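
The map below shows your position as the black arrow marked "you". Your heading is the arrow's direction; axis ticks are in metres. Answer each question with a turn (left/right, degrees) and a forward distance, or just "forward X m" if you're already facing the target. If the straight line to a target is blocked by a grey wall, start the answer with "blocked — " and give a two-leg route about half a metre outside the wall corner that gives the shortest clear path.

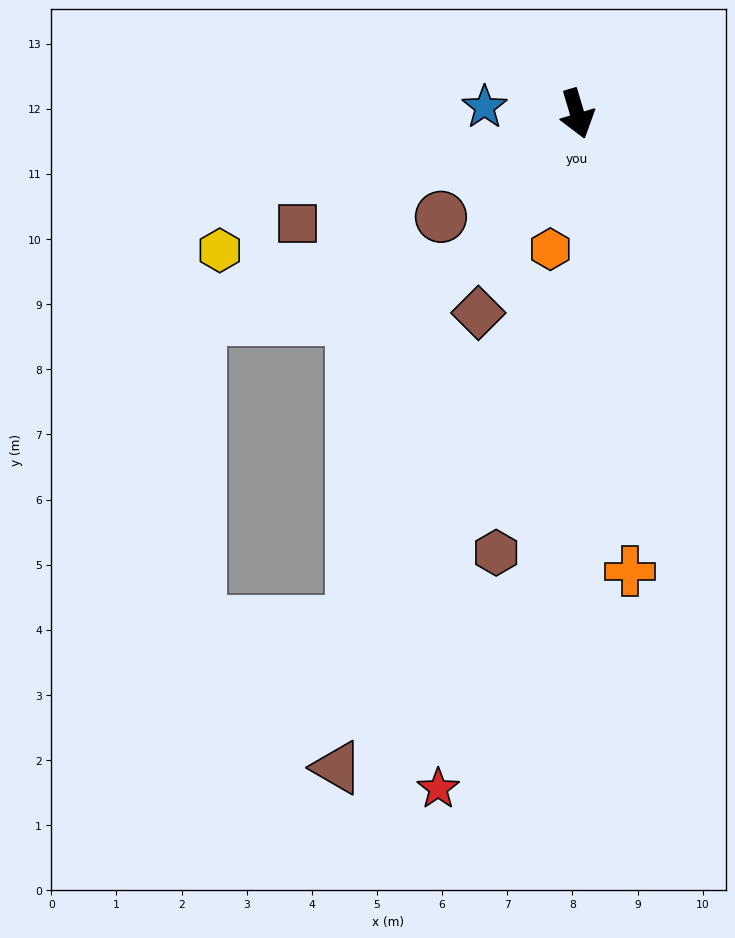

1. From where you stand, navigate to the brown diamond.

turn right 43°, forward 3.4 m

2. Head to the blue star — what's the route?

turn right 111°, forward 1.4 m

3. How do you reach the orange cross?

turn right 10°, forward 7.1 m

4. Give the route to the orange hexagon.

turn right 28°, forward 2.1 m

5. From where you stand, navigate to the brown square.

turn right 85°, forward 4.6 m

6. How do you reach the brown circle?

turn right 69°, forward 2.6 m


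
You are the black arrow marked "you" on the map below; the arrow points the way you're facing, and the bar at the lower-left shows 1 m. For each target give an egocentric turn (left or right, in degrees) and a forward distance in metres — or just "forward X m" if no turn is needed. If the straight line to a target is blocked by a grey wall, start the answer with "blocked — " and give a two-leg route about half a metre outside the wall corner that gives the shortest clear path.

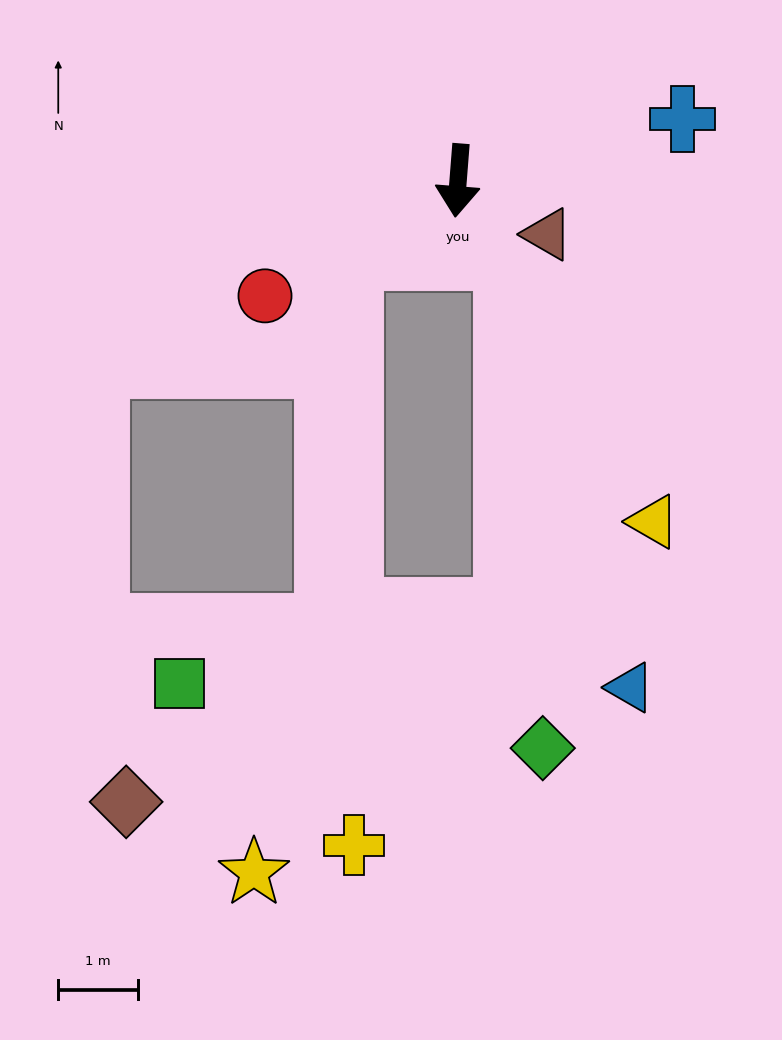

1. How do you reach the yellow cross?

blocked — turn right 50°, forward 1.7 m, then turn left 55°, forward 7.4 m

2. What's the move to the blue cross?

turn left 110°, forward 2.9 m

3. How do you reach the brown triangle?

turn left 63°, forward 1.3 m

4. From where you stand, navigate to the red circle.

turn right 55°, forward 2.8 m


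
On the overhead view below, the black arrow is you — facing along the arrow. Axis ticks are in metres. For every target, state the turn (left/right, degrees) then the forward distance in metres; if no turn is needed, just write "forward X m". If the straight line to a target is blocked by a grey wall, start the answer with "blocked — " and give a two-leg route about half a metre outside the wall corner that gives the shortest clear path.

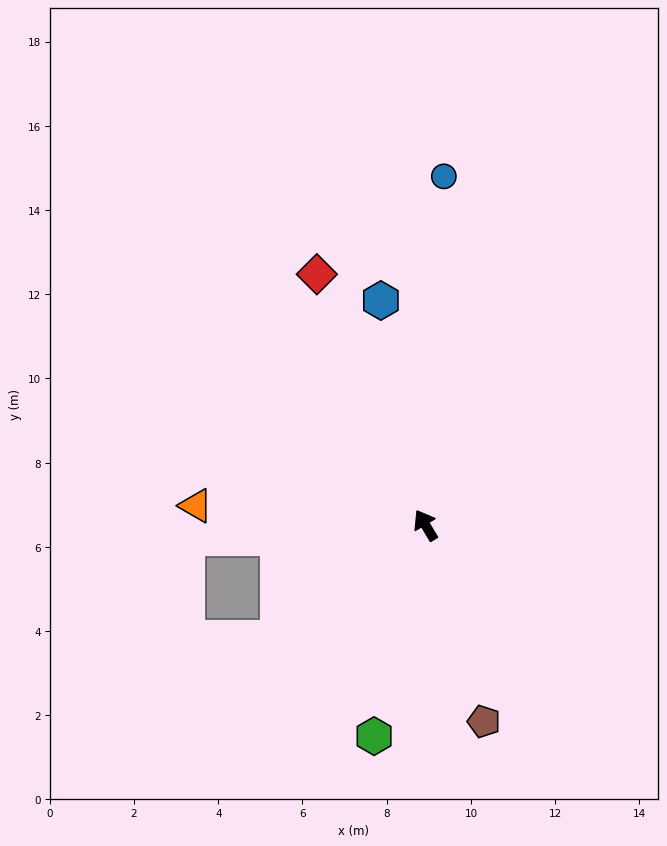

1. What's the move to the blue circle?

turn right 34°, forward 8.3 m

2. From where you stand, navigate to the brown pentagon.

turn left 166°, forward 4.9 m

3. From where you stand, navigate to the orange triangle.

turn left 54°, forward 5.5 m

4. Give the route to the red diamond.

turn right 7°, forward 6.5 m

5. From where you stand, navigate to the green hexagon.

turn left 135°, forward 5.2 m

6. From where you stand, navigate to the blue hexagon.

turn right 20°, forward 5.4 m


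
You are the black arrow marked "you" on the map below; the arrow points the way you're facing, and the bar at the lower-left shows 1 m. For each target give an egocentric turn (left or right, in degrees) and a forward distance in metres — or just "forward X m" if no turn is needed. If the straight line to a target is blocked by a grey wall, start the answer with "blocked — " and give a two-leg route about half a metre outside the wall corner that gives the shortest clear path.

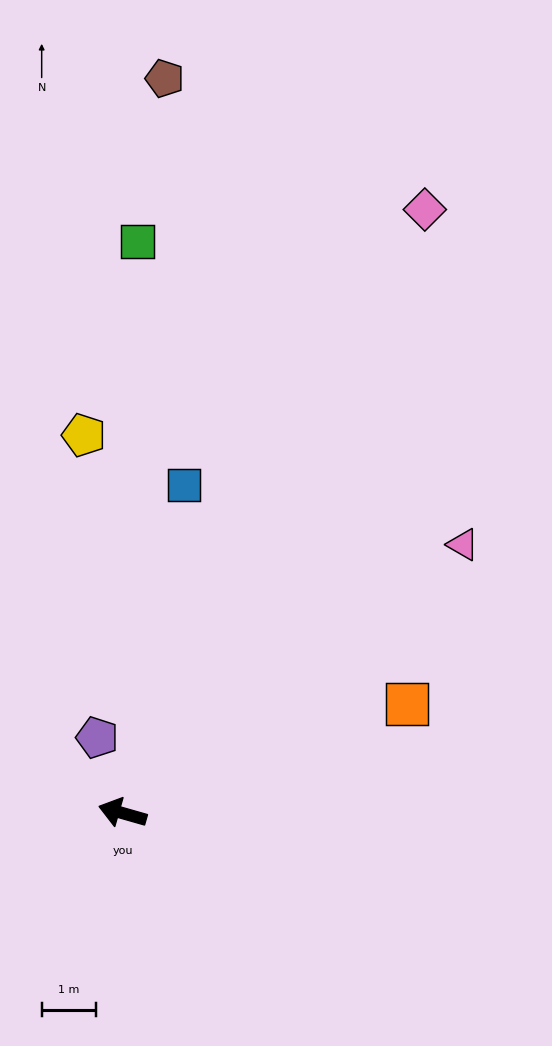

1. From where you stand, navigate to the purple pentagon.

turn right 56°, forward 1.5 m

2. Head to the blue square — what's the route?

turn right 85°, forward 6.1 m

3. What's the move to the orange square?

turn right 143°, forward 5.6 m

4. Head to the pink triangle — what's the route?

turn right 126°, forward 7.9 m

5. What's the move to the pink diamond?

turn right 101°, forward 12.4 m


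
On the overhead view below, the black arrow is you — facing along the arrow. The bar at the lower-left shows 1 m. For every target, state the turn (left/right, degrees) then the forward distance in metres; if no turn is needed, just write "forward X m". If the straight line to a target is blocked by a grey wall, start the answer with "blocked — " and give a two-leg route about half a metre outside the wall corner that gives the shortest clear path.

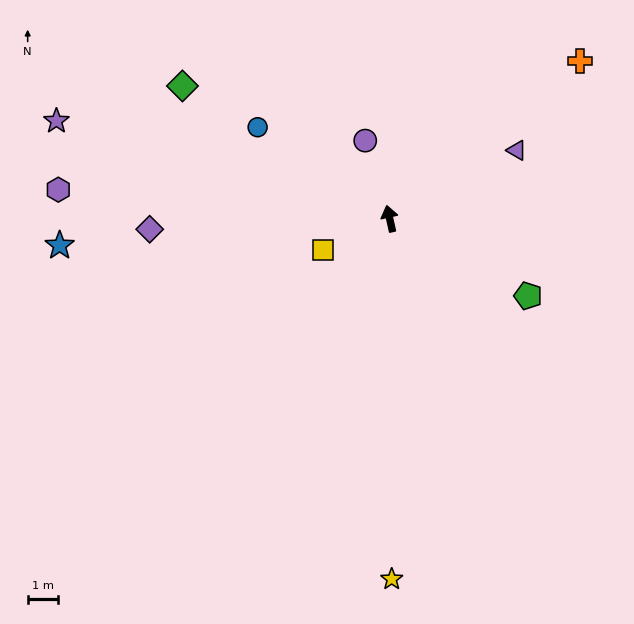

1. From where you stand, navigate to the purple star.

turn left 61°, forward 11.3 m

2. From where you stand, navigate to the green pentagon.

turn right 132°, forward 5.1 m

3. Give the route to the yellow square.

turn left 102°, forward 2.4 m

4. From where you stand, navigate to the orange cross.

turn right 63°, forward 8.0 m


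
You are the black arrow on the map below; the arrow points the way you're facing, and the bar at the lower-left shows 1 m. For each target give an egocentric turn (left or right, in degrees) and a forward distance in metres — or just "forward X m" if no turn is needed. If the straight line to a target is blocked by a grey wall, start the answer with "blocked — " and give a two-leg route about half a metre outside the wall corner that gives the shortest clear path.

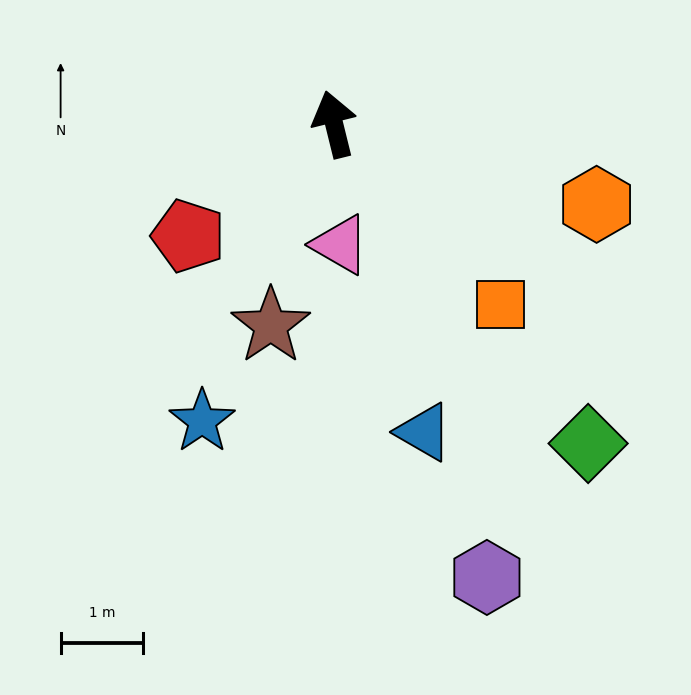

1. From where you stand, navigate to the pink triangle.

turn left 169°, forward 1.5 m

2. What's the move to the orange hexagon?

turn right 121°, forward 3.3 m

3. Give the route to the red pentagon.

turn left 114°, forward 2.2 m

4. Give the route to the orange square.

turn right 151°, forward 3.0 m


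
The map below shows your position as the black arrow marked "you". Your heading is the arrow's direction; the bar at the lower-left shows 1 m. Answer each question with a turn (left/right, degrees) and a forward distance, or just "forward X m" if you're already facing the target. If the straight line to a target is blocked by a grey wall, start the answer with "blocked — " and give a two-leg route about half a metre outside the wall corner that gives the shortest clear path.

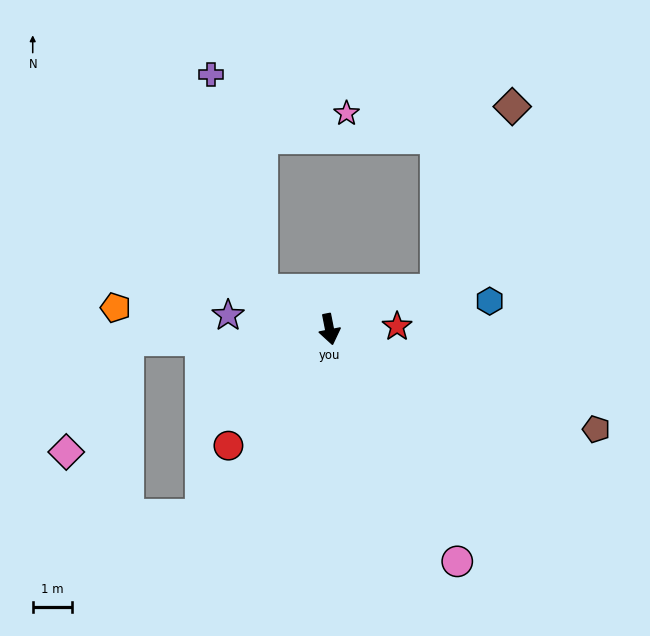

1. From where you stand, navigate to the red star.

turn left 81°, forward 1.7 m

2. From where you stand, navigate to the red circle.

turn right 52°, forward 3.9 m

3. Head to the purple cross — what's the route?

blocked — turn right 130°, forward 2.0 m, then turn right 48°, forward 5.7 m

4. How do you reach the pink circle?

turn left 18°, forward 6.8 m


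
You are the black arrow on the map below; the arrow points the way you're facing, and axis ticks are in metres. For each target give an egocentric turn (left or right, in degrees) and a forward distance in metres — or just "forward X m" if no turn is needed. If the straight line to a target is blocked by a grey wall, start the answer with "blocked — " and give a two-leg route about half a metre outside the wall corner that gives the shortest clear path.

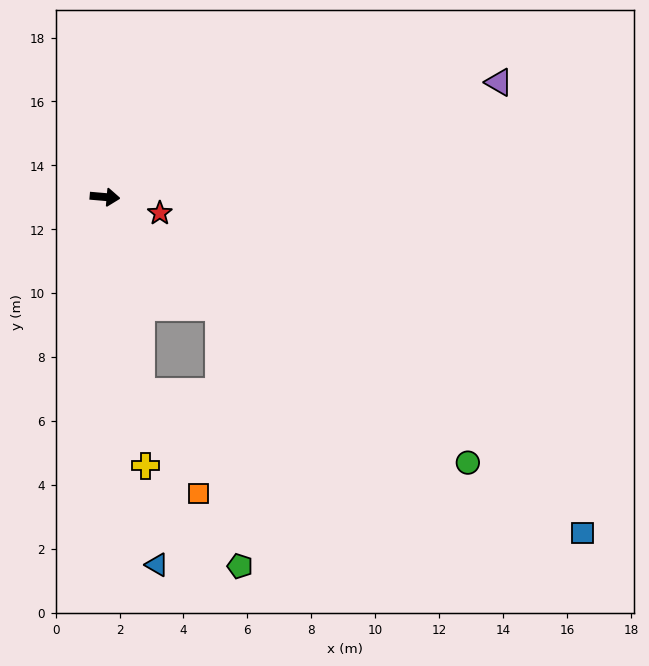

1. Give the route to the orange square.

blocked — turn right 74°, forward 6.2 m, then turn left 18°, forward 3.7 m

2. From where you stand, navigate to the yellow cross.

turn right 76°, forward 8.5 m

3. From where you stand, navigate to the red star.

turn right 12°, forward 1.8 m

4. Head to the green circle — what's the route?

turn right 31°, forward 14.1 m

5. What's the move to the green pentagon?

blocked — turn right 39°, forward 5.0 m, then turn right 41°, forward 8.1 m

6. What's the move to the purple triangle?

turn left 21°, forward 12.8 m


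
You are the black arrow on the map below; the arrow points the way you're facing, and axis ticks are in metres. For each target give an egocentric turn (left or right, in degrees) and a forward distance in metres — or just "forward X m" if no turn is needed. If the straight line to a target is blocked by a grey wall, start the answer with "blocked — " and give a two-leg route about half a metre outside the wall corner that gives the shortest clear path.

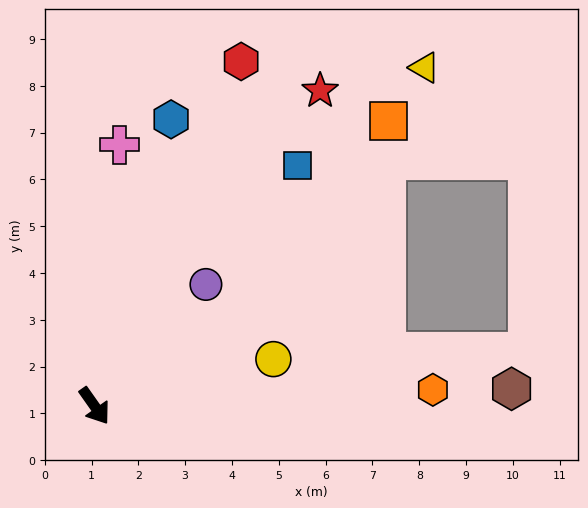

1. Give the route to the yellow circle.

turn left 69°, forward 4.0 m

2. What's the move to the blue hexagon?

turn left 130°, forward 6.3 m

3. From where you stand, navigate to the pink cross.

turn left 139°, forward 5.6 m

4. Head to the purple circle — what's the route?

turn left 102°, forward 3.5 m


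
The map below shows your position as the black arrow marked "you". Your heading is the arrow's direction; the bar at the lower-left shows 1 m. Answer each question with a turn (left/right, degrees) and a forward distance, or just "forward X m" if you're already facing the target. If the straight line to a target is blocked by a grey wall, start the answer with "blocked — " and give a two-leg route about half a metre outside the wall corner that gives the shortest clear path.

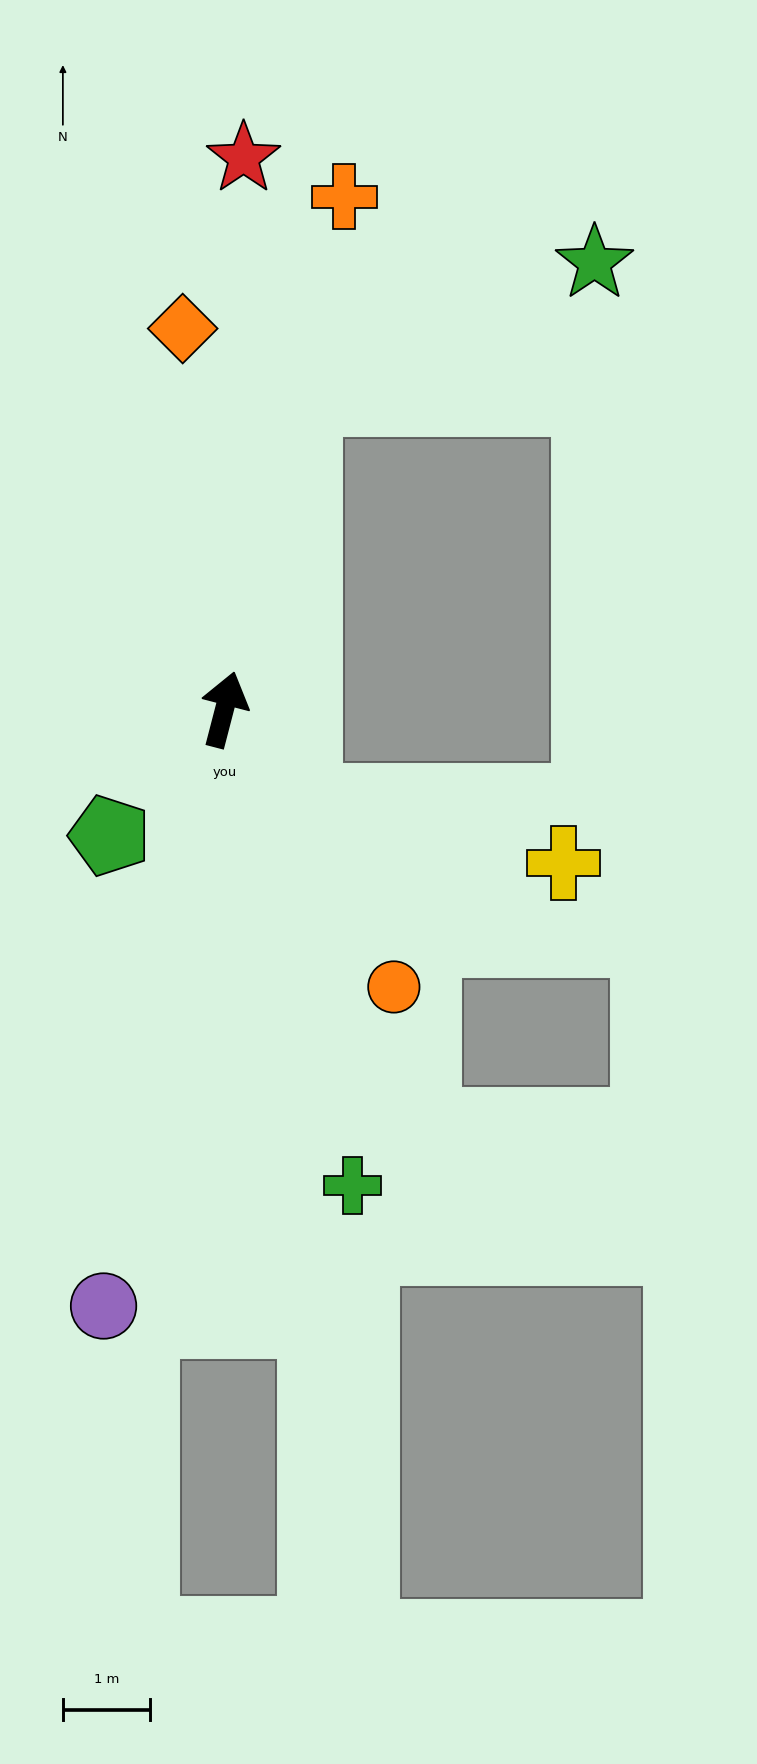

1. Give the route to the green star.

blocked — forward 3.7 m, then turn right 50°, forward 3.7 m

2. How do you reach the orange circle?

turn right 134°, forward 3.7 m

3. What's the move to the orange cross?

forward 6.0 m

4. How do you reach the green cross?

turn right 150°, forward 5.6 m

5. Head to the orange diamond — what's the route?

turn left 21°, forward 4.4 m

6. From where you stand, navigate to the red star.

turn left 13°, forward 6.3 m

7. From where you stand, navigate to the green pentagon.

turn left 152°, forward 2.0 m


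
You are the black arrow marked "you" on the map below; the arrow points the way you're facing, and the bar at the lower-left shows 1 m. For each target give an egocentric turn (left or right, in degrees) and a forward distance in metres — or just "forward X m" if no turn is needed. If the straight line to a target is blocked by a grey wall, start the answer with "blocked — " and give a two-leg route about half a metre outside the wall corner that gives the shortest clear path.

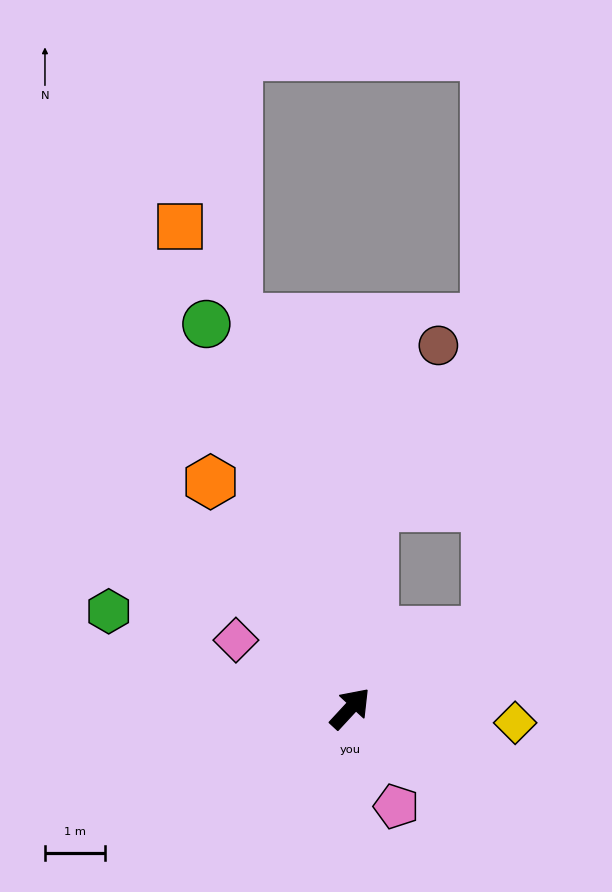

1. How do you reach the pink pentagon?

turn right 112°, forward 1.8 m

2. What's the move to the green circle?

turn left 63°, forward 6.9 m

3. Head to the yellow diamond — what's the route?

turn right 52°, forward 2.8 m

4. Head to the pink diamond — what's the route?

turn left 102°, forward 2.2 m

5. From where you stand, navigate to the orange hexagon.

turn left 74°, forward 4.5 m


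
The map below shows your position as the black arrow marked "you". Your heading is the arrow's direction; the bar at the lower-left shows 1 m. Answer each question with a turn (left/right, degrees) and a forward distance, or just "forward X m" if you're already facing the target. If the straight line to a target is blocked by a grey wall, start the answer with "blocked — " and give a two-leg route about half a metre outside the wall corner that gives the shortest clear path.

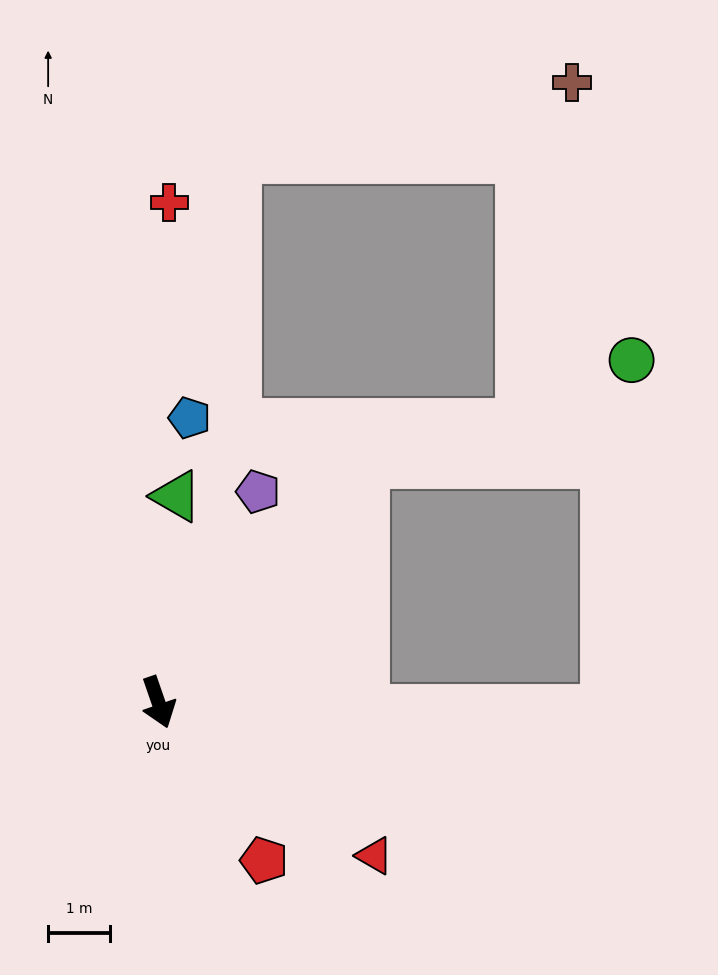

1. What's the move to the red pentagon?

turn left 15°, forward 3.1 m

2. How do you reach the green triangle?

turn left 156°, forward 3.3 m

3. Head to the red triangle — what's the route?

turn left 36°, forward 4.3 m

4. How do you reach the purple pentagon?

turn left 136°, forward 3.8 m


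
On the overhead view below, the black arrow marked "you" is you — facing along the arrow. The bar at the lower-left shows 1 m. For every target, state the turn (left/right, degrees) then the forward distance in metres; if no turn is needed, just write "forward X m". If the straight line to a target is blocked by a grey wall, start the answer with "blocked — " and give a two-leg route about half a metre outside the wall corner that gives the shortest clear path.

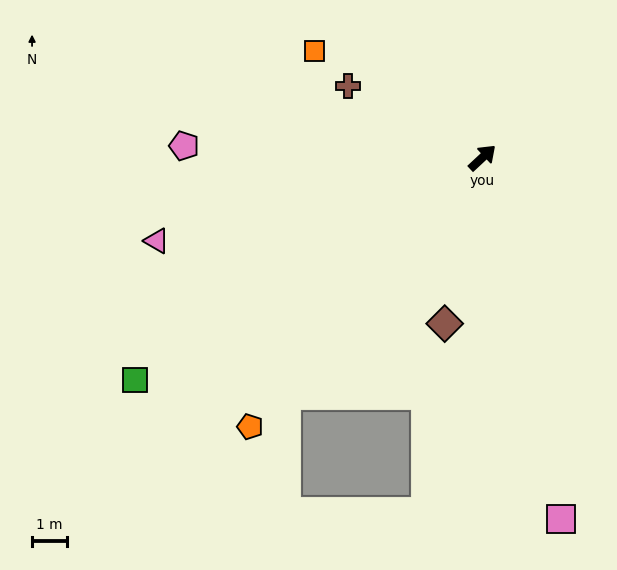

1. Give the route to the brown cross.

turn left 109°, forward 4.3 m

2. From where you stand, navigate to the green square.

turn left 170°, forward 11.7 m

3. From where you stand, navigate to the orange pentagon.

turn right 174°, forward 10.1 m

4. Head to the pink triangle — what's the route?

turn left 151°, forward 9.6 m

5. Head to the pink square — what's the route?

turn right 121°, forward 10.5 m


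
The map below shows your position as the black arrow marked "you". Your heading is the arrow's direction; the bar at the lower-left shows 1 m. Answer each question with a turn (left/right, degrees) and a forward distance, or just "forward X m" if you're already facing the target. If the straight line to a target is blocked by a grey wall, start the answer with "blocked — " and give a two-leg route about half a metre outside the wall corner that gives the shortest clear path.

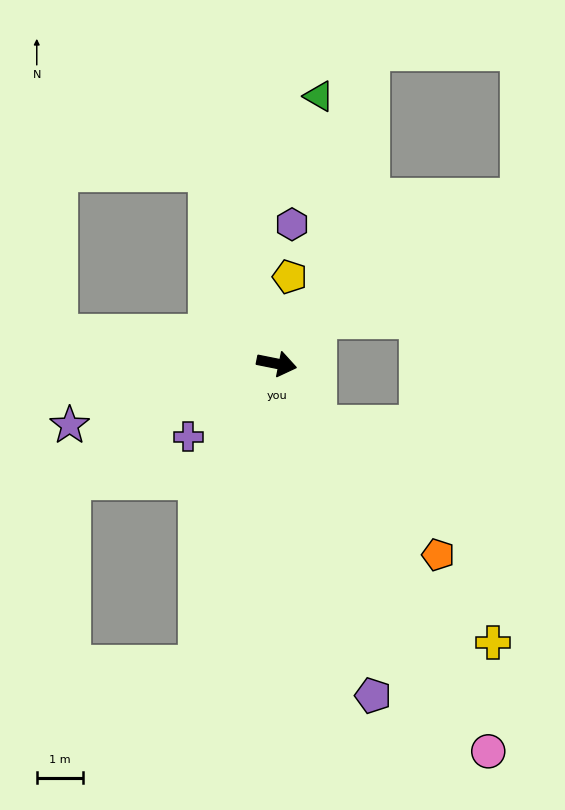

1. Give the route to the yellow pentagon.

turn left 93°, forward 1.9 m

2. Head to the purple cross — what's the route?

turn right 129°, forward 2.5 m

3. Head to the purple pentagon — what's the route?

turn right 62°, forward 7.5 m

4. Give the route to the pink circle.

turn right 50°, forward 9.5 m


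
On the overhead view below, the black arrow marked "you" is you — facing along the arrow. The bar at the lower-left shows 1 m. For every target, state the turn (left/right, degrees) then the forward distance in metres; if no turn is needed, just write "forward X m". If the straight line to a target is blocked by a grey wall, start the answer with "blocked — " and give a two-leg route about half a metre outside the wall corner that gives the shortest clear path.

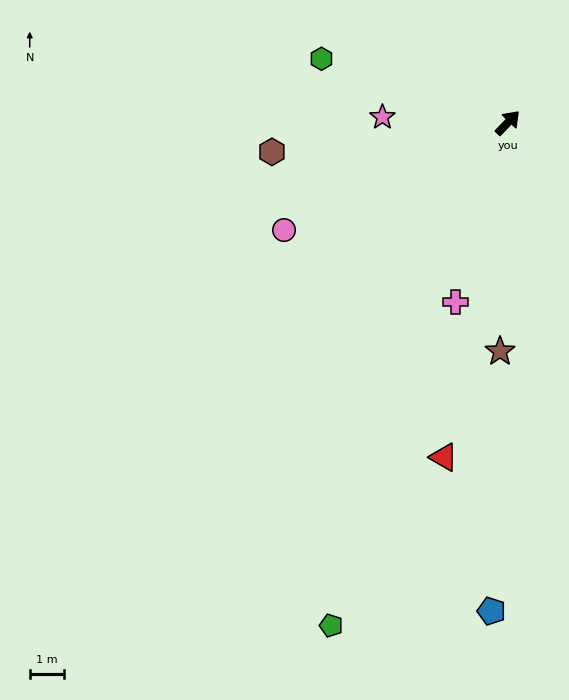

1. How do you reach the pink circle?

turn left 160°, forward 7.2 m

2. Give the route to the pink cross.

turn right 152°, forward 5.4 m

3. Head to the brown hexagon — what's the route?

turn left 141°, forward 6.9 m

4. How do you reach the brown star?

turn right 138°, forward 6.6 m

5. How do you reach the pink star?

turn left 131°, forward 3.6 m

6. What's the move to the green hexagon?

turn left 115°, forward 5.7 m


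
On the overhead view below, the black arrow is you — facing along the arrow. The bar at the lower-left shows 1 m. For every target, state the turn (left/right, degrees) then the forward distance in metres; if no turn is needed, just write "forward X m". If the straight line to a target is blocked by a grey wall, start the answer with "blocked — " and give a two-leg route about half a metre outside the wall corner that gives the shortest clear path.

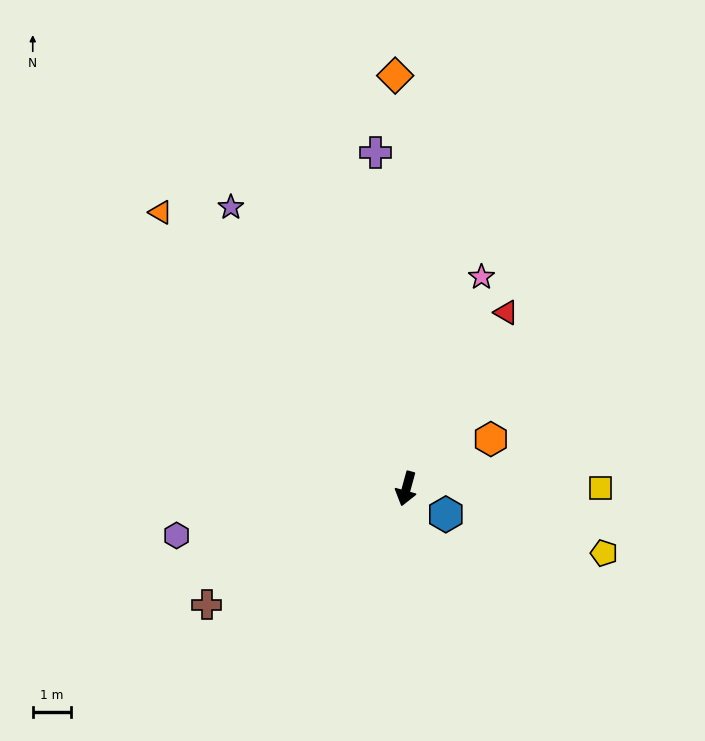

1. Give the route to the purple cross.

turn right 159°, forward 8.8 m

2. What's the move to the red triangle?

turn left 166°, forward 5.3 m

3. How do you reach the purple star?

turn right 133°, forward 8.7 m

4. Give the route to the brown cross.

turn right 45°, forward 6.0 m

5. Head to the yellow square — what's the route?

turn left 105°, forward 5.1 m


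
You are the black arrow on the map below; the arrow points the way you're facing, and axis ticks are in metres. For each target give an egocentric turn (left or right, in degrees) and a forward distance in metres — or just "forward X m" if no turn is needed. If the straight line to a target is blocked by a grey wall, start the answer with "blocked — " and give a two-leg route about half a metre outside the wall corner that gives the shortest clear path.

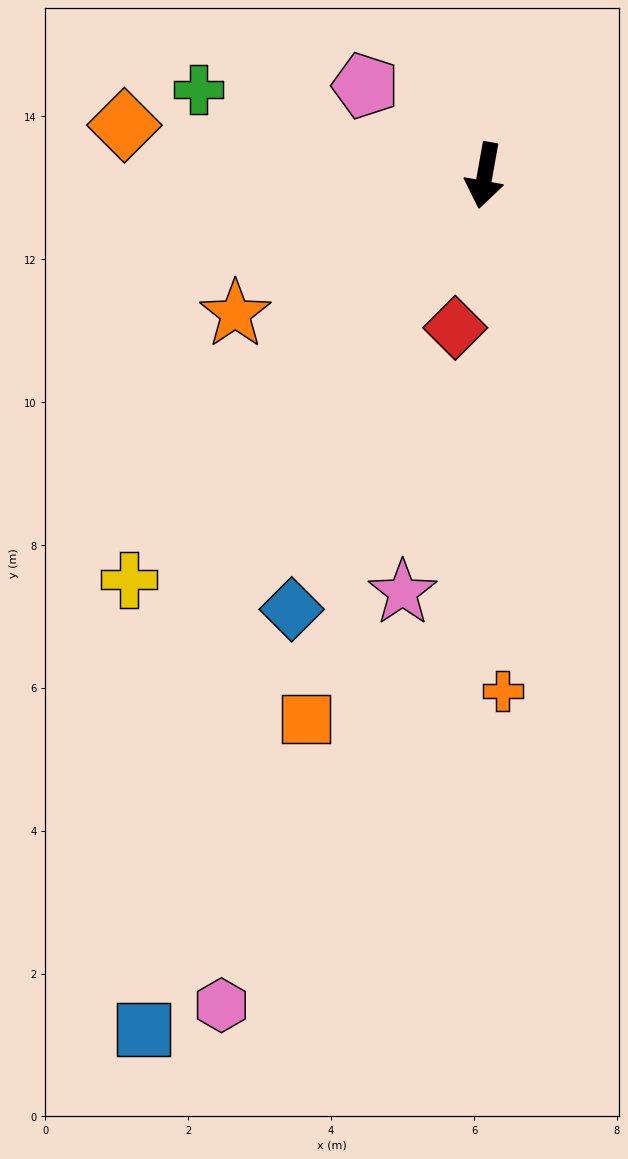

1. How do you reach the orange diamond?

turn right 88°, forward 5.1 m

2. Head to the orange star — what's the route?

turn right 51°, forward 4.0 m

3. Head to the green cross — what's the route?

turn right 97°, forward 4.2 m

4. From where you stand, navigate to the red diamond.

forward 2.2 m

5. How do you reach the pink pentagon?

turn right 117°, forward 2.1 m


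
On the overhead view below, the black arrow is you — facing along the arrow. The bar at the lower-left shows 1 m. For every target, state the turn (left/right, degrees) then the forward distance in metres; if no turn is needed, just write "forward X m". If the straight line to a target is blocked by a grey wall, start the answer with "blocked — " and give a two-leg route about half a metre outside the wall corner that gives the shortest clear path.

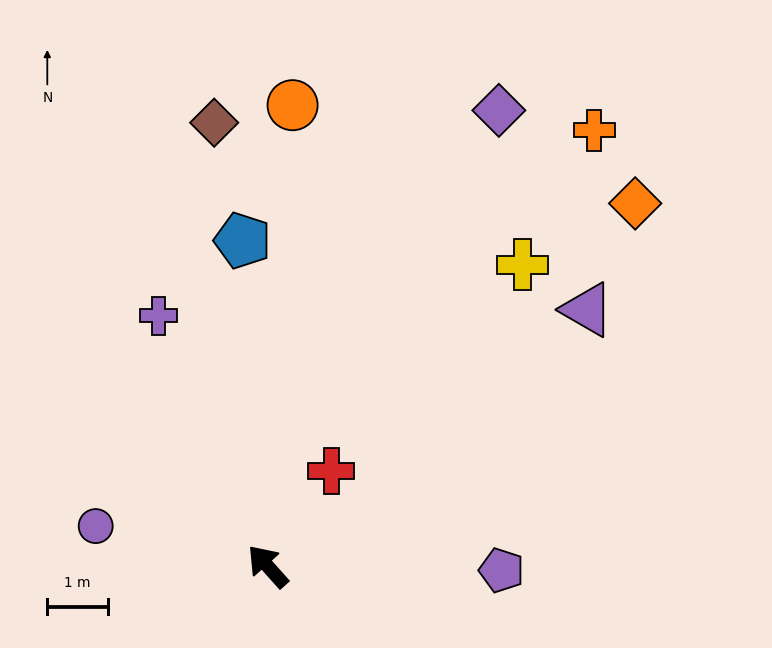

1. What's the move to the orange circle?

turn right 45°, forward 7.6 m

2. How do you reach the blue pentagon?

turn right 37°, forward 5.4 m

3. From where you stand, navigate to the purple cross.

turn right 18°, forward 4.5 m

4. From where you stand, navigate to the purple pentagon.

turn right 133°, forward 3.9 m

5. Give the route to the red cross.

turn right 76°, forward 1.9 m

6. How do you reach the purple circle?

turn left 35°, forward 2.9 m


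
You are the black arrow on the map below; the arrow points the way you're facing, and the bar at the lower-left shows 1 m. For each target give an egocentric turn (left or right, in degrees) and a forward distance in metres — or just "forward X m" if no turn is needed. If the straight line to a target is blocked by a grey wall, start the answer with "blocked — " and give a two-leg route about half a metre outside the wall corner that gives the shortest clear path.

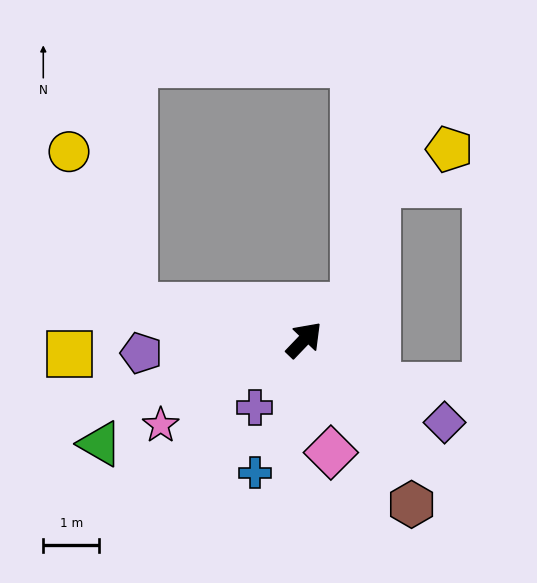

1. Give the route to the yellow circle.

blocked — turn left 123°, forward 3.1 m, then turn right 57°, forward 3.0 m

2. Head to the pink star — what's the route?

turn left 164°, forward 3.0 m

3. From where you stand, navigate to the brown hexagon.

turn right 103°, forward 3.5 m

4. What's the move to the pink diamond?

turn right 123°, forward 2.1 m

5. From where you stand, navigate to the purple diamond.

turn right 77°, forward 2.9 m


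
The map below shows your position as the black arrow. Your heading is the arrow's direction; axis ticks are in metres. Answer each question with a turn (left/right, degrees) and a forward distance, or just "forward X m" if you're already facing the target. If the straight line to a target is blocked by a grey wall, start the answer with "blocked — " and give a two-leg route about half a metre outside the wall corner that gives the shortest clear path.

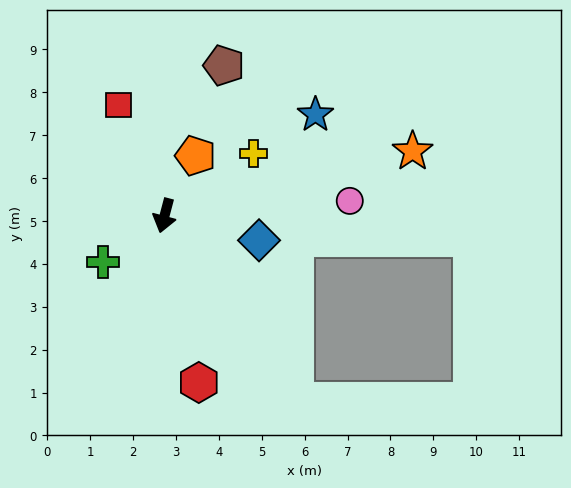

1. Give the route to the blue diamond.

turn left 90°, forward 2.3 m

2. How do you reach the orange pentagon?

turn left 168°, forward 1.6 m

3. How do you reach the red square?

turn right 143°, forward 2.8 m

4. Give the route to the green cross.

turn right 38°, forward 1.8 m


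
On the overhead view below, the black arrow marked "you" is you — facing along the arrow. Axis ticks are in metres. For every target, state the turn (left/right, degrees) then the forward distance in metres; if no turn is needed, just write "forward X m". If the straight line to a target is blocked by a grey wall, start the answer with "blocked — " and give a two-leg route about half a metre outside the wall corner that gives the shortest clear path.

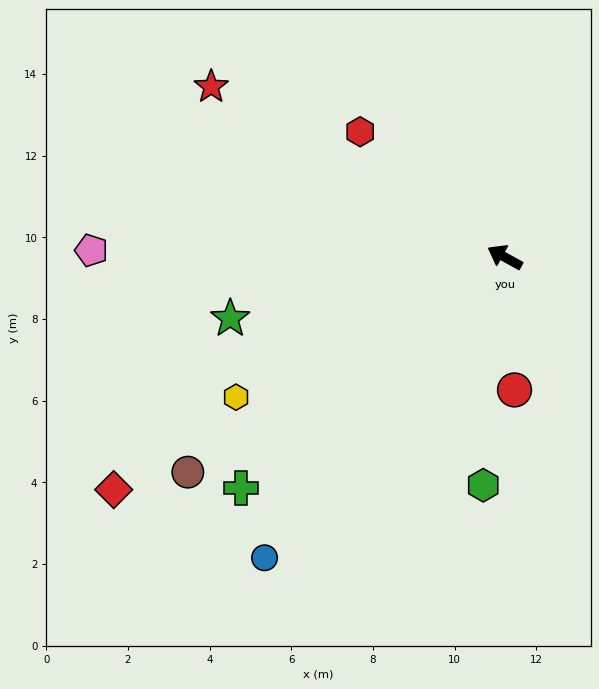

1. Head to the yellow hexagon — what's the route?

turn left 56°, forward 7.4 m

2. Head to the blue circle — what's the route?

turn left 80°, forward 9.4 m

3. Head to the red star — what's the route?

forward 8.3 m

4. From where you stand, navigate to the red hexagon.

turn right 12°, forward 4.7 m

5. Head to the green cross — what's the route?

turn left 70°, forward 8.6 m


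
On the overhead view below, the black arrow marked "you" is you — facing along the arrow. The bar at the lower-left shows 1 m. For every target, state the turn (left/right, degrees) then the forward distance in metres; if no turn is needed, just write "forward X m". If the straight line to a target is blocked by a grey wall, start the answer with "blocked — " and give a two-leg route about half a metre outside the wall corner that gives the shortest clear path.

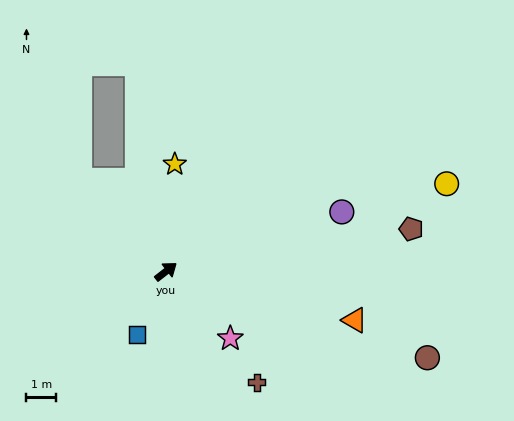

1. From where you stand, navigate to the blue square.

turn right 153°, forward 2.4 m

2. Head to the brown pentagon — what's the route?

turn right 28°, forward 8.5 m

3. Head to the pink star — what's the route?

turn right 84°, forward 3.2 m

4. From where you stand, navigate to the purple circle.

turn right 19°, forward 6.3 m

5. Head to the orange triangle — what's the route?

turn right 52°, forward 6.6 m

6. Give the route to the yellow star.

turn left 47°, forward 3.7 m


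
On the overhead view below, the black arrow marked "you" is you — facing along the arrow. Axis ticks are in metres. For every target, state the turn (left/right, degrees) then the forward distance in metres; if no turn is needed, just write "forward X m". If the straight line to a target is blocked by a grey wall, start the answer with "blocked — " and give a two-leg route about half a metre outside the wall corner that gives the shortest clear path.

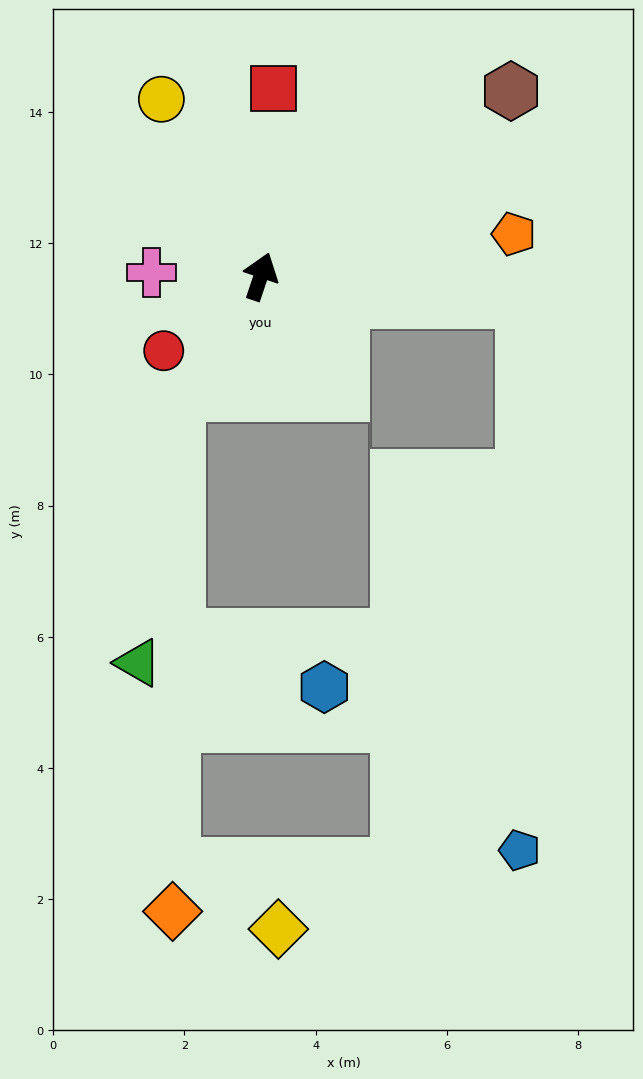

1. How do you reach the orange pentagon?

turn right 62°, forward 3.9 m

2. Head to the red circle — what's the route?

turn left 146°, forward 1.9 m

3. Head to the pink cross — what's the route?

turn left 107°, forward 1.7 m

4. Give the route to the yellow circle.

turn left 48°, forward 3.1 m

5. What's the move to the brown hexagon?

turn right 35°, forward 4.7 m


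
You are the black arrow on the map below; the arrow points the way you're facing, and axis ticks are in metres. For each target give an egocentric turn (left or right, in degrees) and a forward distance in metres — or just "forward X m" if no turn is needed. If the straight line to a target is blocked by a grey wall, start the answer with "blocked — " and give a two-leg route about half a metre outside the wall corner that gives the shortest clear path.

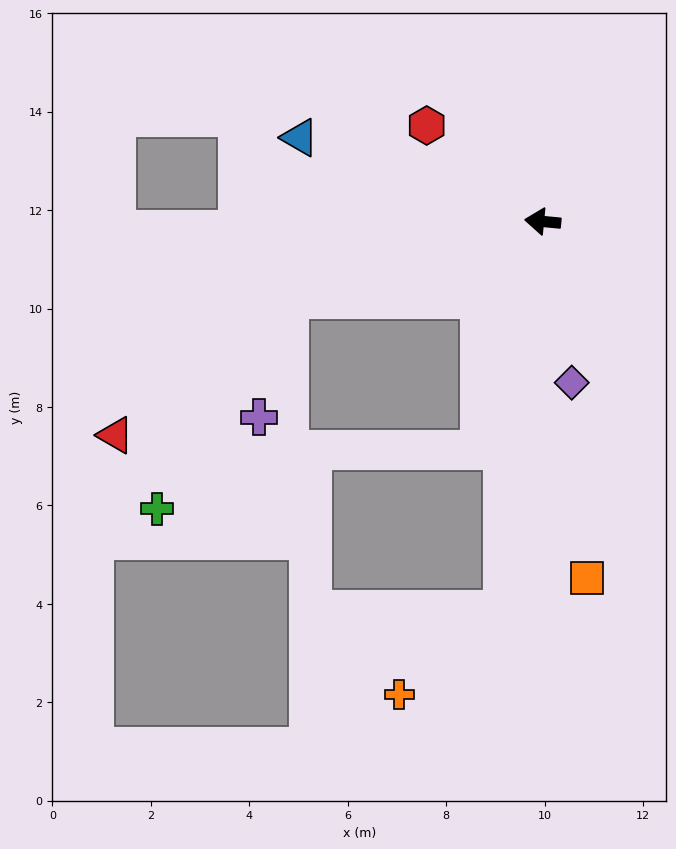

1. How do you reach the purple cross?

blocked — turn left 22°, forward 5.4 m, then turn left 60°, forward 2.5 m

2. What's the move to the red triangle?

blocked — turn left 22°, forward 5.4 m, then turn left 22°, forward 4.5 m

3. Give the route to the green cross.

blocked — turn left 22°, forward 5.4 m, then turn left 42°, forward 5.0 m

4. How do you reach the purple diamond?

turn left 106°, forward 3.3 m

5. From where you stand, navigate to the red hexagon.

turn right 34°, forward 3.1 m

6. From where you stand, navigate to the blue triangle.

turn right 14°, forward 5.2 m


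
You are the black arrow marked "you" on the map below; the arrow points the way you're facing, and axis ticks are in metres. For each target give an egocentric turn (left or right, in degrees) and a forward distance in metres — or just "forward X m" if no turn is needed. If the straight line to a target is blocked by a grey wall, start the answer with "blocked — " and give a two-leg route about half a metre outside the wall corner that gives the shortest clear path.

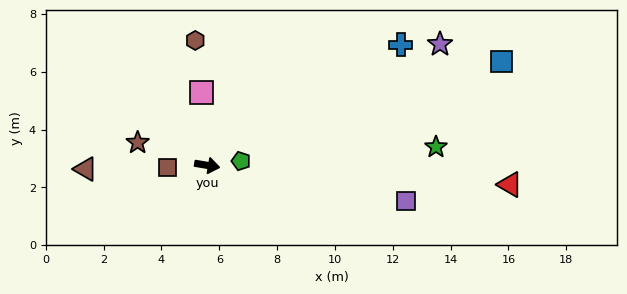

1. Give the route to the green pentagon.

turn left 17°, forward 1.2 m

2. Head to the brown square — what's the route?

turn right 167°, forward 1.4 m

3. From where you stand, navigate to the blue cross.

turn left 41°, forward 7.9 m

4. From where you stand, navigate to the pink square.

turn left 104°, forward 2.5 m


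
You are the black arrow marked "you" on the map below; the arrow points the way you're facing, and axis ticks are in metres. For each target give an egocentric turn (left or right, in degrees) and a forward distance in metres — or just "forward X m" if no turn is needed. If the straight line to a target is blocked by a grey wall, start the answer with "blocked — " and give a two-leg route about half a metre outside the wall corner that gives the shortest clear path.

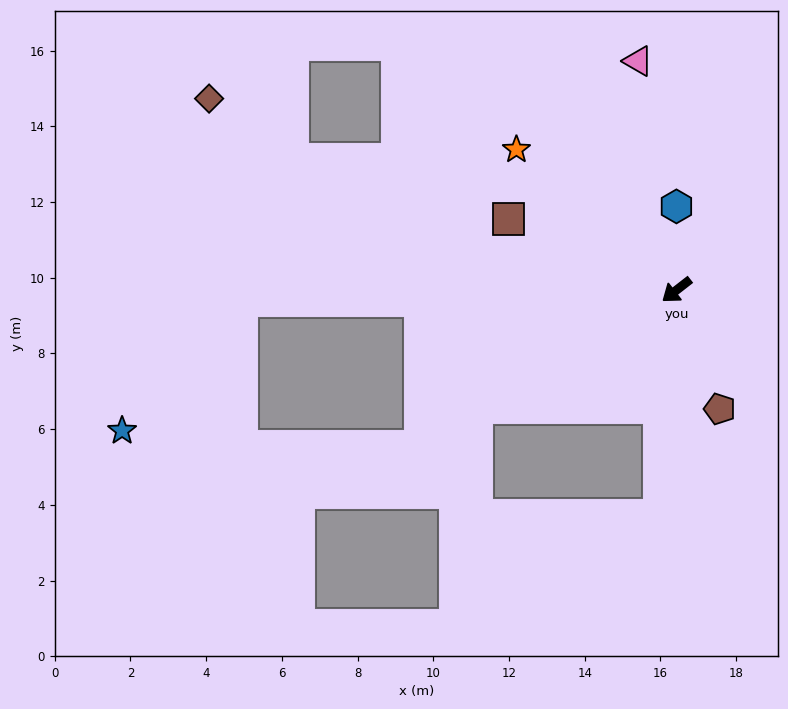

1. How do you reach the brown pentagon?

turn left 72°, forward 3.3 m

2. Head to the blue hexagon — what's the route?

turn right 128°, forward 2.2 m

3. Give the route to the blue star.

blocked — turn right 36°, forward 11.5 m, then turn left 45°, forward 4.7 m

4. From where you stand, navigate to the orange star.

turn right 79°, forward 5.6 m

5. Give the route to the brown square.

turn right 61°, forward 4.8 m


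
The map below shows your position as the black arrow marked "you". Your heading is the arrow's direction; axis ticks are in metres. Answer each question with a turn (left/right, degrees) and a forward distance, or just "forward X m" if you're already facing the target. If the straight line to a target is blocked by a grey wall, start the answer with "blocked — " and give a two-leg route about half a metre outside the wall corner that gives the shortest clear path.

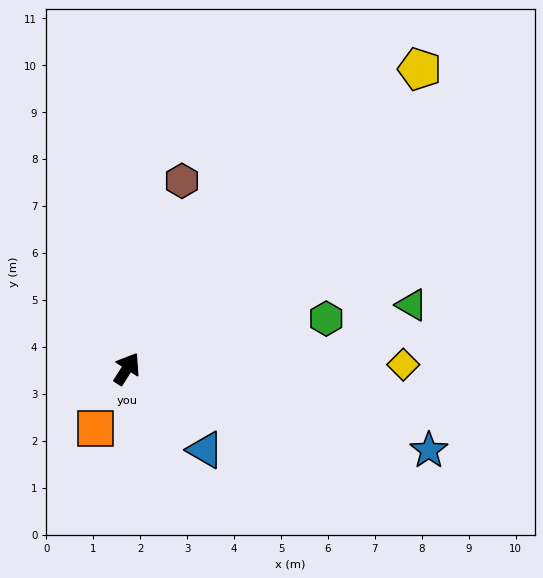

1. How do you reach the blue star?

turn right 73°, forward 6.7 m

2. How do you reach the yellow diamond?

turn right 57°, forward 5.9 m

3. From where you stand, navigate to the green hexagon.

turn right 43°, forward 4.4 m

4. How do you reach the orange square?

turn right 175°, forward 1.4 m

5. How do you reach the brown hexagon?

turn left 16°, forward 4.2 m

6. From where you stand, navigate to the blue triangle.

turn right 104°, forward 2.4 m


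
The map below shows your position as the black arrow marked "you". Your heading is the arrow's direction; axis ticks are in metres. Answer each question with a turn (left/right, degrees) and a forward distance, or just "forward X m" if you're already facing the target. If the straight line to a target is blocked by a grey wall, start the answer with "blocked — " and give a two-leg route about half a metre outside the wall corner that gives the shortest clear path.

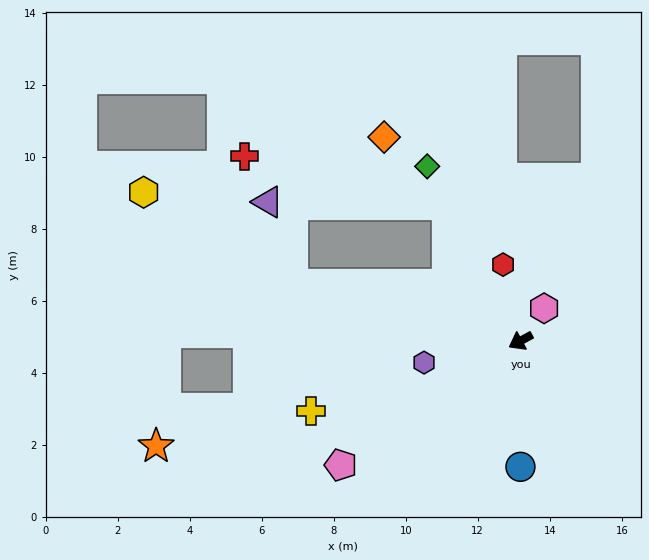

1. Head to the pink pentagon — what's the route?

turn left 6°, forward 6.1 m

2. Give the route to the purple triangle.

blocked — turn right 42°, forward 6.5 m, then turn right 59°, forward 2.4 m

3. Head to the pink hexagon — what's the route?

turn right 154°, forward 1.1 m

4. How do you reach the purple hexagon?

turn right 16°, forward 2.7 m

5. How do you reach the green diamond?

turn right 90°, forward 5.5 m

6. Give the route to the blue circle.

turn left 61°, forward 3.5 m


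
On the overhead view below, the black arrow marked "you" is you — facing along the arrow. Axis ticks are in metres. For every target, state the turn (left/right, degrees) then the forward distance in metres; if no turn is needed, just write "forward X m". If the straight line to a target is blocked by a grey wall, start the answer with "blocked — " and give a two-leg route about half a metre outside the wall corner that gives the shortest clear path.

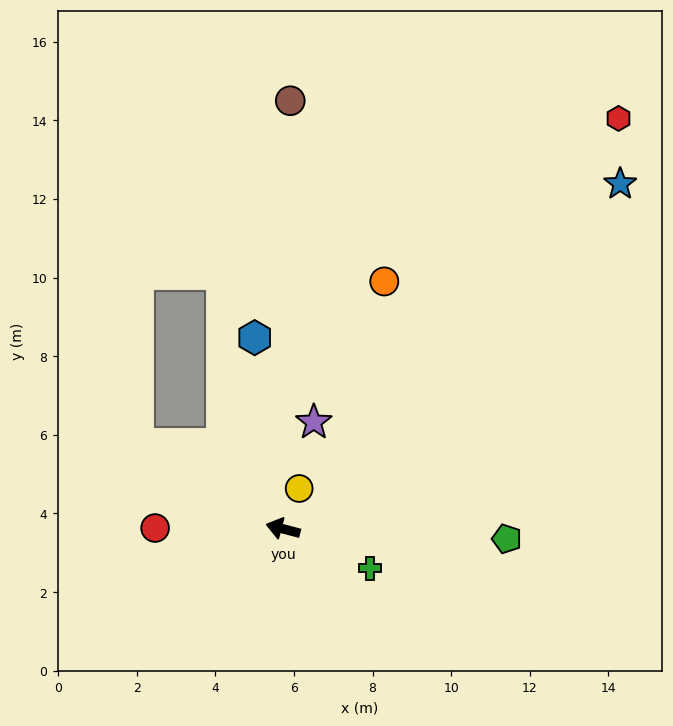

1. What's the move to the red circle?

turn left 14°, forward 3.3 m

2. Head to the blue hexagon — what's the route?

turn right 67°, forward 4.9 m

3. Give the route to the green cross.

turn left 170°, forward 2.4 m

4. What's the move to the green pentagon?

turn right 168°, forward 5.7 m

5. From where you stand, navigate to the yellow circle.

turn right 97°, forward 1.1 m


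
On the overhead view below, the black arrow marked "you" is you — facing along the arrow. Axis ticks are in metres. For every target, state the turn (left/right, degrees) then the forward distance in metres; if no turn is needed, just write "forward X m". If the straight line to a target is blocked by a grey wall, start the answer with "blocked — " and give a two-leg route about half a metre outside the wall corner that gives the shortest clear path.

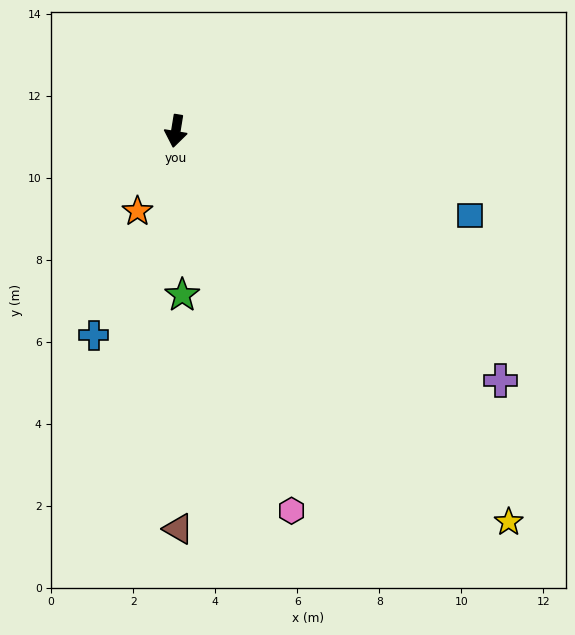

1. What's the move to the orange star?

turn right 16°, forward 2.2 m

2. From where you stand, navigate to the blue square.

turn left 83°, forward 7.5 m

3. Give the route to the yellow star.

turn left 50°, forward 12.5 m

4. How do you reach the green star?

turn left 11°, forward 4.0 m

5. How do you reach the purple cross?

turn left 62°, forward 10.0 m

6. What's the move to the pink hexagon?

turn left 26°, forward 9.7 m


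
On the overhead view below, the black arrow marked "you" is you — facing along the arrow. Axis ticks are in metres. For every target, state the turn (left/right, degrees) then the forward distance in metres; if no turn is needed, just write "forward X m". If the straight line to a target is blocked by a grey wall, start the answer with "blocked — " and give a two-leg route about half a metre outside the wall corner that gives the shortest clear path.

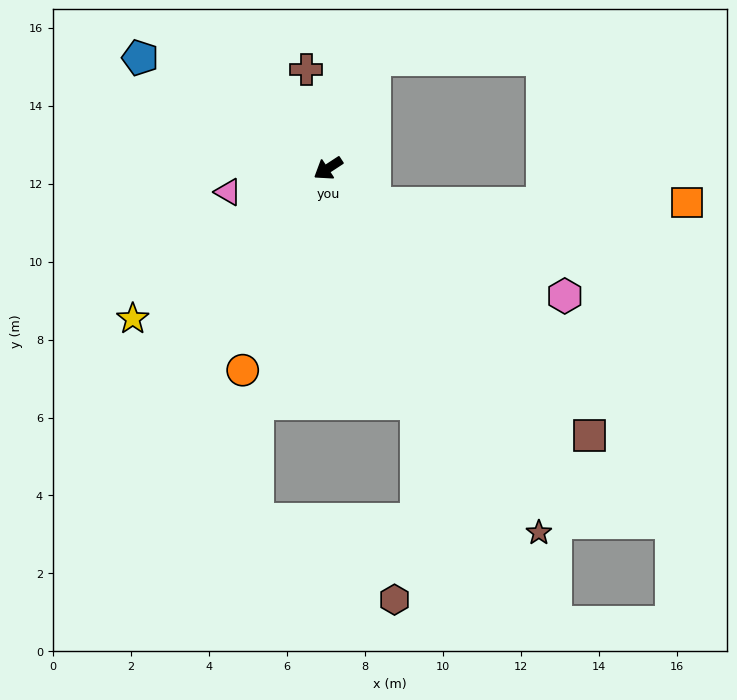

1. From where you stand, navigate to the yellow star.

turn left 4°, forward 6.3 m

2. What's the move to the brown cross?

turn right 111°, forward 2.6 m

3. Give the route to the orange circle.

turn left 34°, forward 5.6 m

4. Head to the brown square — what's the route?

turn left 101°, forward 9.6 m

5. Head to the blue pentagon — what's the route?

turn right 64°, forward 5.6 m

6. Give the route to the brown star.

turn left 87°, forward 10.8 m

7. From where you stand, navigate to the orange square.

blocked — turn left 109°, forward 1.5 m, then turn left 38°, forward 8.0 m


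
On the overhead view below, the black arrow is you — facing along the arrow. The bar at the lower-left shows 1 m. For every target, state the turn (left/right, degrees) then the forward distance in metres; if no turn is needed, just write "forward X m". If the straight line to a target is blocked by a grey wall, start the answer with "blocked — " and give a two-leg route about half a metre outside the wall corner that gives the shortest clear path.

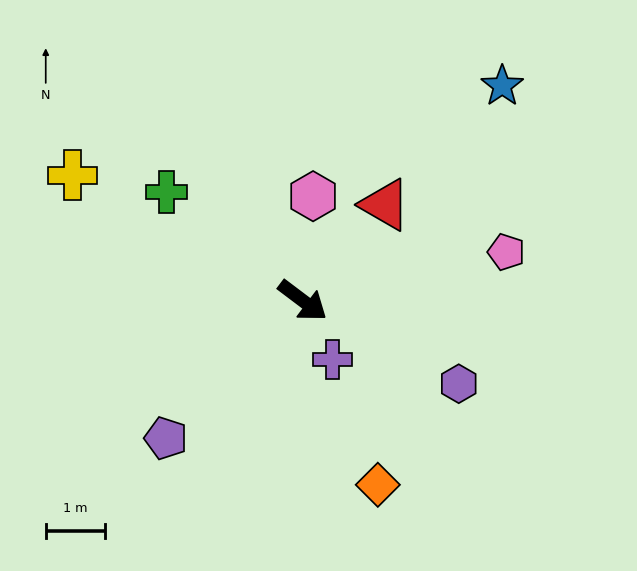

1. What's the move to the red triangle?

turn left 86°, forward 2.1 m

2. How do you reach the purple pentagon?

turn right 98°, forward 3.3 m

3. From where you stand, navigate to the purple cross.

turn right 26°, forward 1.1 m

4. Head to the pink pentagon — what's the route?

turn left 50°, forward 3.5 m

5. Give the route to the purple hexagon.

turn left 9°, forward 3.0 m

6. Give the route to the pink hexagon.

turn left 121°, forward 1.8 m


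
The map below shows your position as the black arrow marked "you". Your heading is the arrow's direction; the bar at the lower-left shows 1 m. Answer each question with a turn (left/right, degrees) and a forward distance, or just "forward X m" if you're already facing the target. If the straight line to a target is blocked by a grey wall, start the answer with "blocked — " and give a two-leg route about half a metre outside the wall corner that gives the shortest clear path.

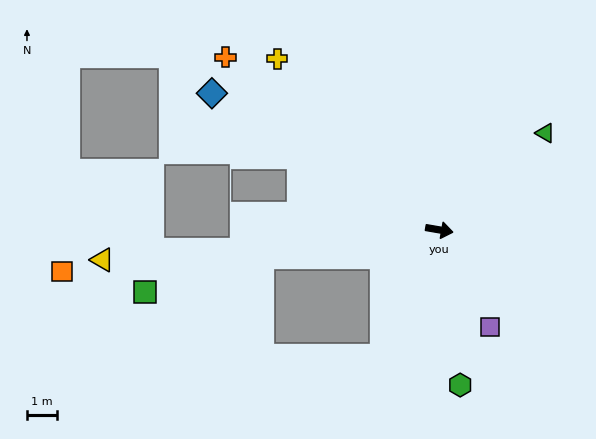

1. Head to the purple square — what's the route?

turn right 53°, forward 3.7 m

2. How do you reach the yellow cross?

turn left 143°, forward 7.9 m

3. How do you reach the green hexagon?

turn right 73°, forward 5.2 m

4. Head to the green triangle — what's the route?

turn left 52°, forward 4.8 m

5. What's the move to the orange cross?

turn left 151°, forward 9.2 m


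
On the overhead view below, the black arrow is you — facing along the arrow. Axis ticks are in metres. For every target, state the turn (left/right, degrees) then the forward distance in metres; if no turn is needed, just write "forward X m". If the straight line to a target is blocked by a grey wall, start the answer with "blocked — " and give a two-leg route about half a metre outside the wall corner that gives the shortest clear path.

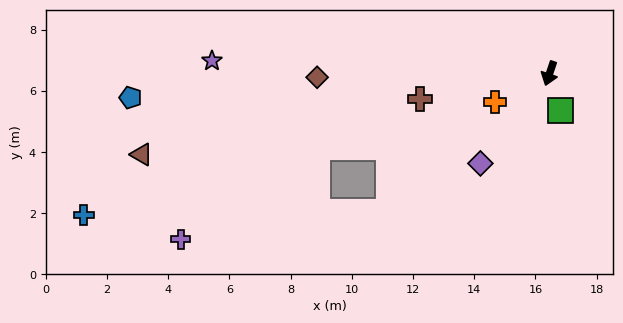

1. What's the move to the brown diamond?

turn right 70°, forward 7.6 m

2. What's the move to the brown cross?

turn right 60°, forward 4.3 m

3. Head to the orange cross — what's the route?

turn right 44°, forward 2.0 m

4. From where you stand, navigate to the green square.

turn left 35°, forward 1.3 m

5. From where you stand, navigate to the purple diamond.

turn right 19°, forward 3.7 m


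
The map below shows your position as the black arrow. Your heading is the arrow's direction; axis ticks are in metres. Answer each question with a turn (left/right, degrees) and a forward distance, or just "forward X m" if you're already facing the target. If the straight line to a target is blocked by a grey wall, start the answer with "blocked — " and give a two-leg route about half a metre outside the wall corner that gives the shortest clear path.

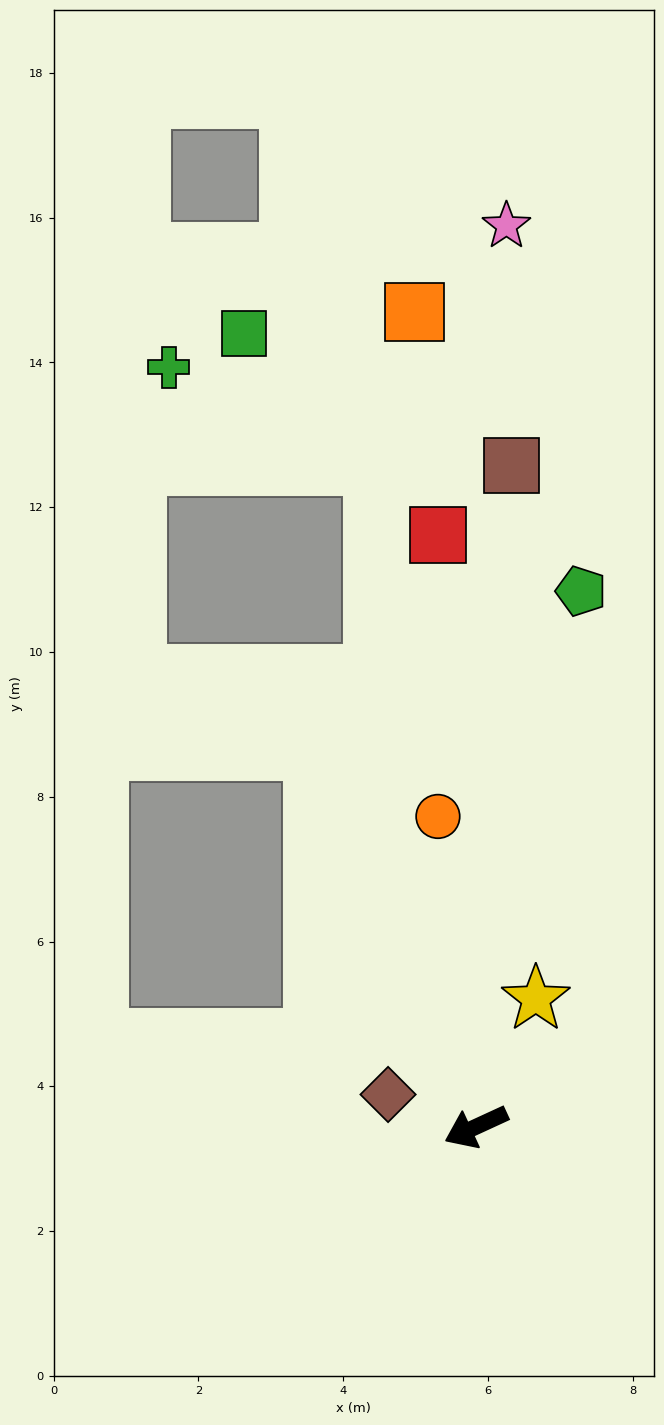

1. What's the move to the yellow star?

turn right 140°, forward 2.0 m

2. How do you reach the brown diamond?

turn right 45°, forward 1.3 m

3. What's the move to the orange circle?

turn right 108°, forward 4.3 m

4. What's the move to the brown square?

turn right 118°, forward 9.1 m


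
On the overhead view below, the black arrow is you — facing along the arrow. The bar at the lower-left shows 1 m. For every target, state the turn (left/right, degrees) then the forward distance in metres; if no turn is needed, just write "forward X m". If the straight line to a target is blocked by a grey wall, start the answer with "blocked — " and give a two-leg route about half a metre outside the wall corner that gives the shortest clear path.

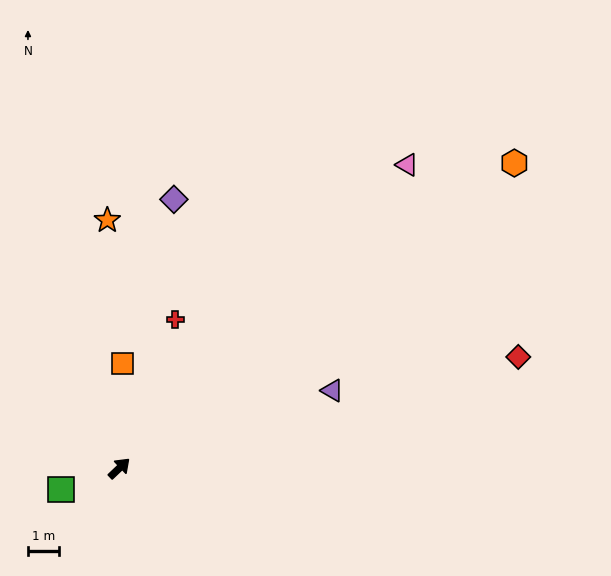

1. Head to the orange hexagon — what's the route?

turn right 6°, forward 16.3 m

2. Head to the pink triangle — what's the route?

turn left 3°, forward 13.7 m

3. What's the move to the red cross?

turn left 26°, forward 5.2 m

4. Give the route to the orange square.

turn left 45°, forward 3.4 m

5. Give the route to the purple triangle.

turn right 24°, forward 7.4 m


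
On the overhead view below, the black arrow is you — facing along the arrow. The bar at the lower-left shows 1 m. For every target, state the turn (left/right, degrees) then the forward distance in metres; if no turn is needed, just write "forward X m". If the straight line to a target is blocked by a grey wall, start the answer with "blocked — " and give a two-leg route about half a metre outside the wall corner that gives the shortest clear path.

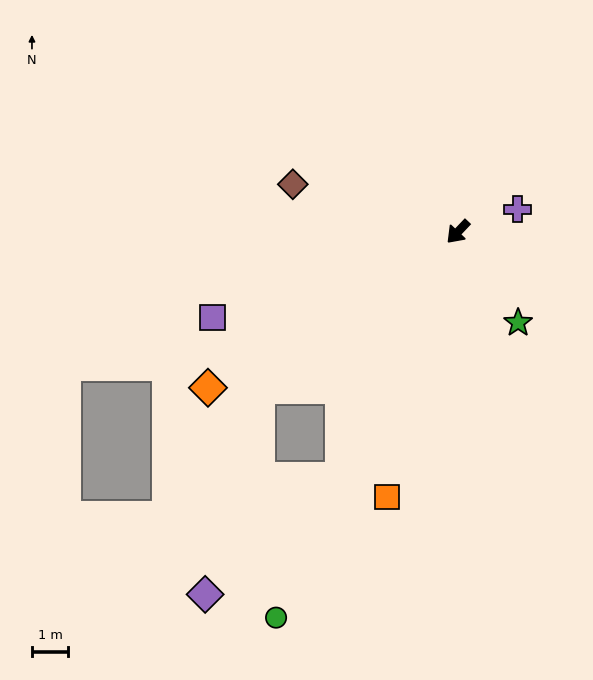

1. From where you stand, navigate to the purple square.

turn right 27°, forward 7.2 m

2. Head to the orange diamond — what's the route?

turn right 15°, forward 8.2 m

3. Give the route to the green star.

turn left 77°, forward 3.0 m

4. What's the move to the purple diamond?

blocked — turn left 18°, forward 7.5 m, then turn right 24°, forward 5.0 m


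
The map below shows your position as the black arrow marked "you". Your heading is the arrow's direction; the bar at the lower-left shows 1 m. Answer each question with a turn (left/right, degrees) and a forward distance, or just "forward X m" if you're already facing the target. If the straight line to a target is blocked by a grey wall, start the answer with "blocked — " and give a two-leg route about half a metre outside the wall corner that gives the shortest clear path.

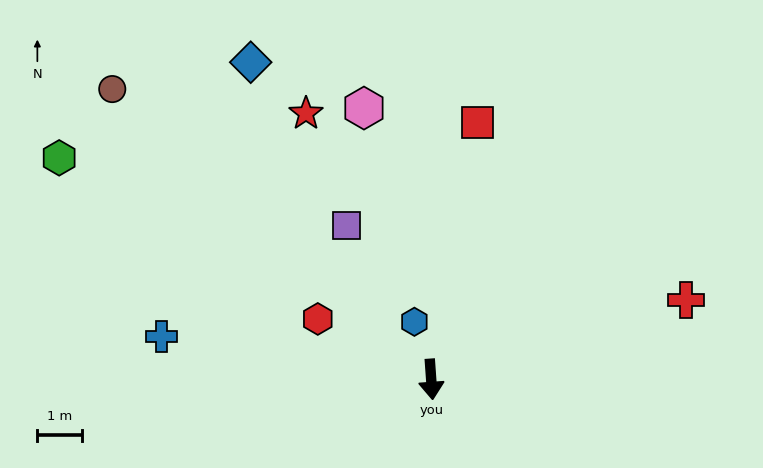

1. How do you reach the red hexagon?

turn right 122°, forward 2.9 m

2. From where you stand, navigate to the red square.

turn left 166°, forward 5.8 m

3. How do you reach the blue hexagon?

turn right 168°, forward 1.3 m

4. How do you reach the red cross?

turn left 103°, forward 5.9 m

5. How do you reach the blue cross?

turn right 103°, forward 6.1 m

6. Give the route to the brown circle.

turn right 136°, forward 9.6 m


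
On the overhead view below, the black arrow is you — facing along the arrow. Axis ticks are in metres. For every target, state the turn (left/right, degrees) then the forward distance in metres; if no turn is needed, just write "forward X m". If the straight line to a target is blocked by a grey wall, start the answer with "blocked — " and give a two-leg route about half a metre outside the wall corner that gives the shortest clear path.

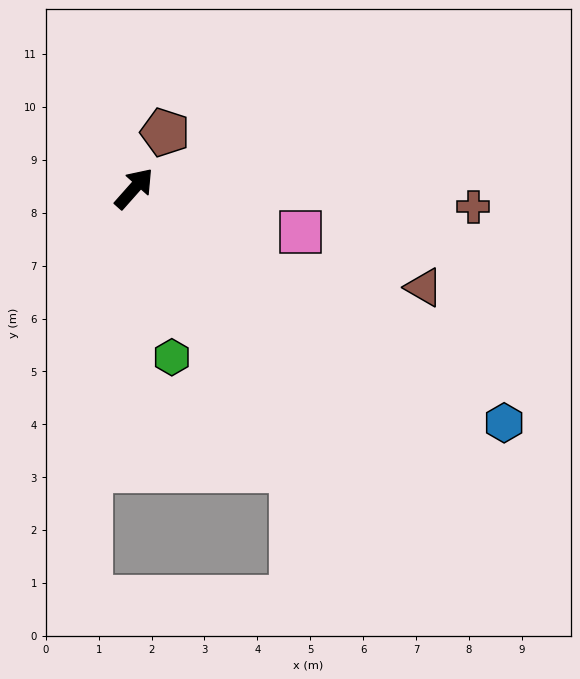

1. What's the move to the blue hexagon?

turn right 81°, forward 8.3 m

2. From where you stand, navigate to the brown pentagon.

turn left 13°, forward 1.2 m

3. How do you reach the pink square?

turn right 63°, forward 3.3 m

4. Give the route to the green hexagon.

turn right 126°, forward 3.3 m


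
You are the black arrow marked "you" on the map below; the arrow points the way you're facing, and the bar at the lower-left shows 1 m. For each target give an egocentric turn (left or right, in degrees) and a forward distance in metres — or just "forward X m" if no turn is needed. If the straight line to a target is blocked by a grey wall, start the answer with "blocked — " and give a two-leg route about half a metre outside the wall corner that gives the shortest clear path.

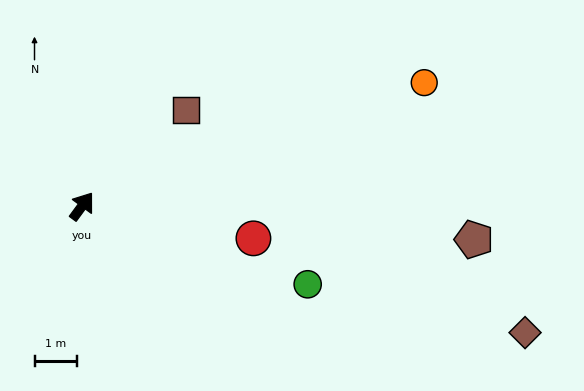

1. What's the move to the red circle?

turn right 64°, forward 4.1 m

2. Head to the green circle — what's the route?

turn right 73°, forward 5.6 m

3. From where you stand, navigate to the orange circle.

turn right 34°, forward 8.5 m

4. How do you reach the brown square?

turn right 11°, forward 3.3 m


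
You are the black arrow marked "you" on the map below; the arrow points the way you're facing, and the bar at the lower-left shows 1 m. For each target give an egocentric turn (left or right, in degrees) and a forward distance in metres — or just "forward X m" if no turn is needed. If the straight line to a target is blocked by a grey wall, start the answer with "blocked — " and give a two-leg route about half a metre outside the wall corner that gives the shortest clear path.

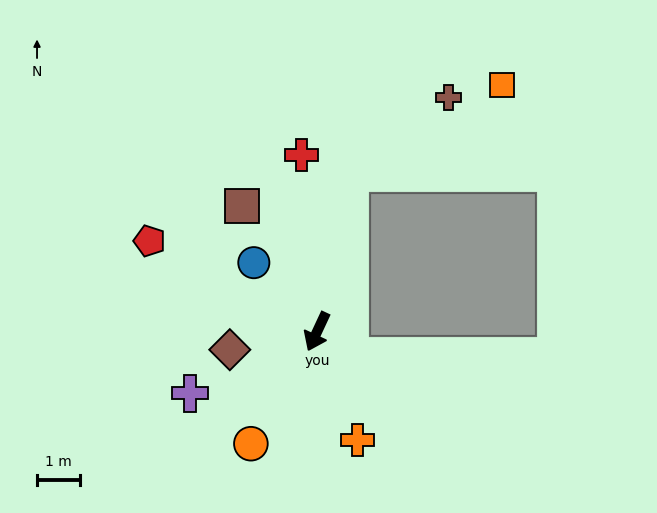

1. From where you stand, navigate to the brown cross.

blocked — turn right 167°, forward 3.7 m, then turn right 40°, forward 2.9 m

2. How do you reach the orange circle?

turn right 6°, forward 3.0 m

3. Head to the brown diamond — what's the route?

turn right 53°, forward 2.1 m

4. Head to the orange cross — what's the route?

turn left 45°, forward 2.7 m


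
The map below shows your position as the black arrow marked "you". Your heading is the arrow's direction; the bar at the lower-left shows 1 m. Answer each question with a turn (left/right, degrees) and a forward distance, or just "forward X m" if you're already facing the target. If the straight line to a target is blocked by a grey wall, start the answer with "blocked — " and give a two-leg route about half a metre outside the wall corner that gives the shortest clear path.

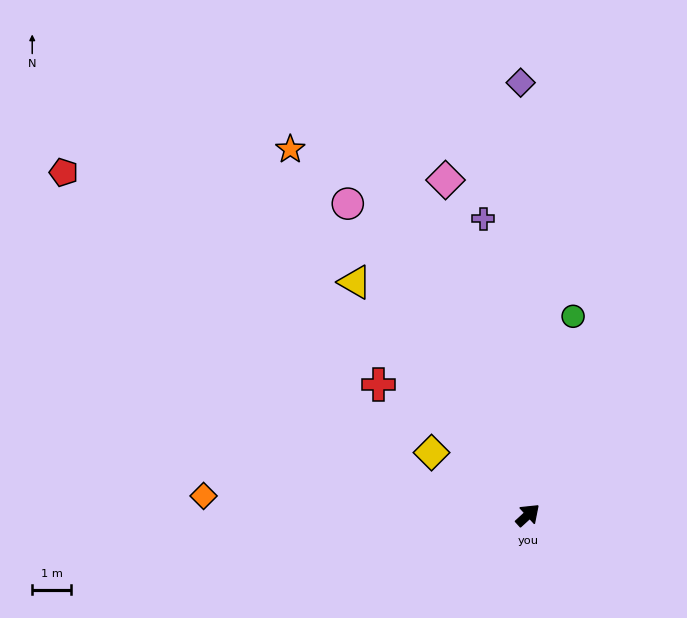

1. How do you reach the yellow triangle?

turn left 84°, forward 7.5 m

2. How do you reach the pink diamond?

turn left 61°, forward 8.9 m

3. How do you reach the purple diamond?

turn left 49°, forward 11.2 m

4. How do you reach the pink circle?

turn left 78°, forward 9.3 m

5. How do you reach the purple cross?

turn left 56°, forward 7.8 m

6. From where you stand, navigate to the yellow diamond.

turn left 105°, forward 3.0 m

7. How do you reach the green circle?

turn left 35°, forward 5.3 m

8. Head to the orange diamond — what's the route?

turn left 134°, forward 8.4 m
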